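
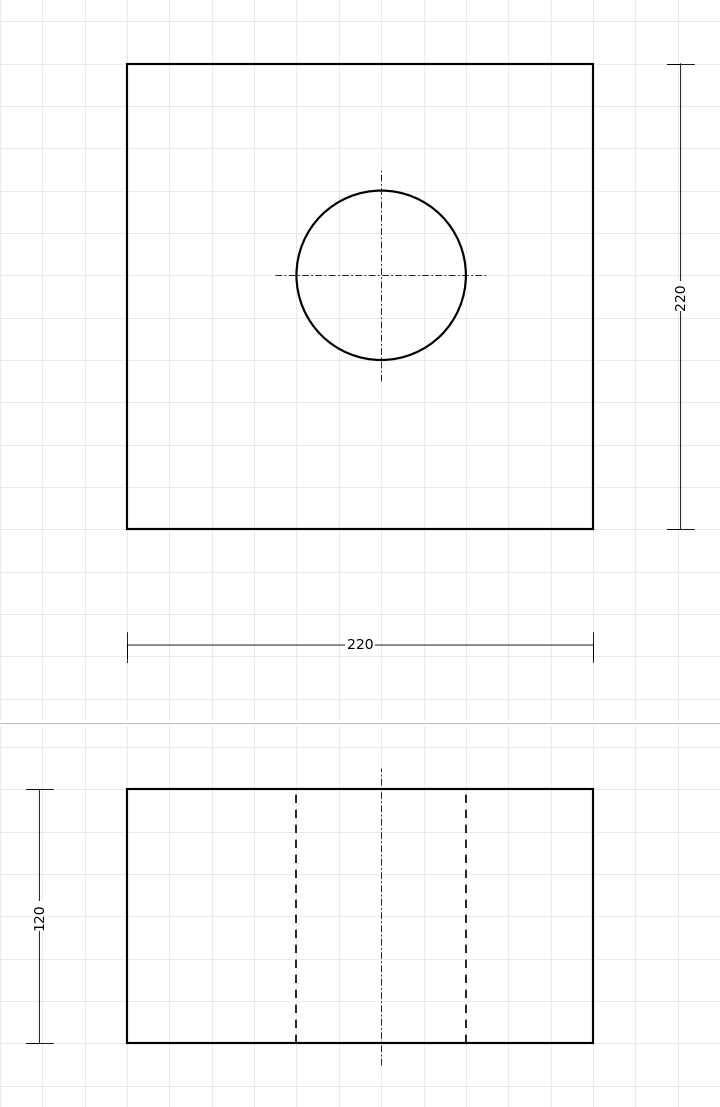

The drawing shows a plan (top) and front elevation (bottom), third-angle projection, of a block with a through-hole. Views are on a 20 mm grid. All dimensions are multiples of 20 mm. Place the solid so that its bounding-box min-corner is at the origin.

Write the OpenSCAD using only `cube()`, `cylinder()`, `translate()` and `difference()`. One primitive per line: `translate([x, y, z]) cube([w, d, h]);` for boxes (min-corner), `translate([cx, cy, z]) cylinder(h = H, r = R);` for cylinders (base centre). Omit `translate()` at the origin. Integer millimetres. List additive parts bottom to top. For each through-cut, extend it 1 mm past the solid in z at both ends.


difference() {
  cube([220, 220, 120]);
  translate([120, 120, -1]) cylinder(h = 122, r = 40);
}


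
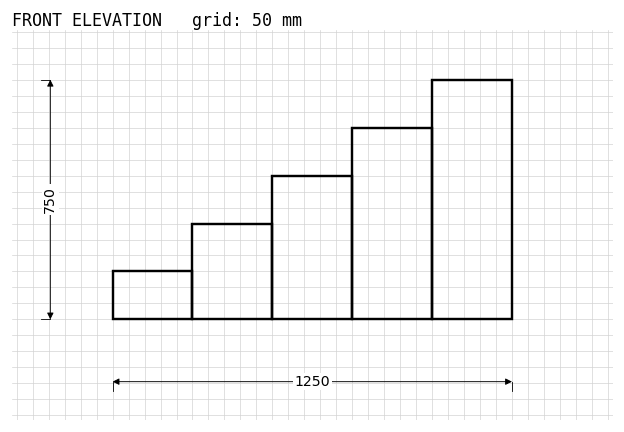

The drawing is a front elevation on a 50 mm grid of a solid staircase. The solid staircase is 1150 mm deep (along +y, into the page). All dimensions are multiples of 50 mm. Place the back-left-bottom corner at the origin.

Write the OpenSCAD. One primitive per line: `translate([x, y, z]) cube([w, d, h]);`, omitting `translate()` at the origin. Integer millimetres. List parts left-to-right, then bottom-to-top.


cube([250, 1150, 150]);
translate([250, 0, 0]) cube([250, 1150, 300]);
translate([500, 0, 0]) cube([250, 1150, 450]);
translate([750, 0, 0]) cube([250, 1150, 600]);
translate([1000, 0, 0]) cube([250, 1150, 750]);


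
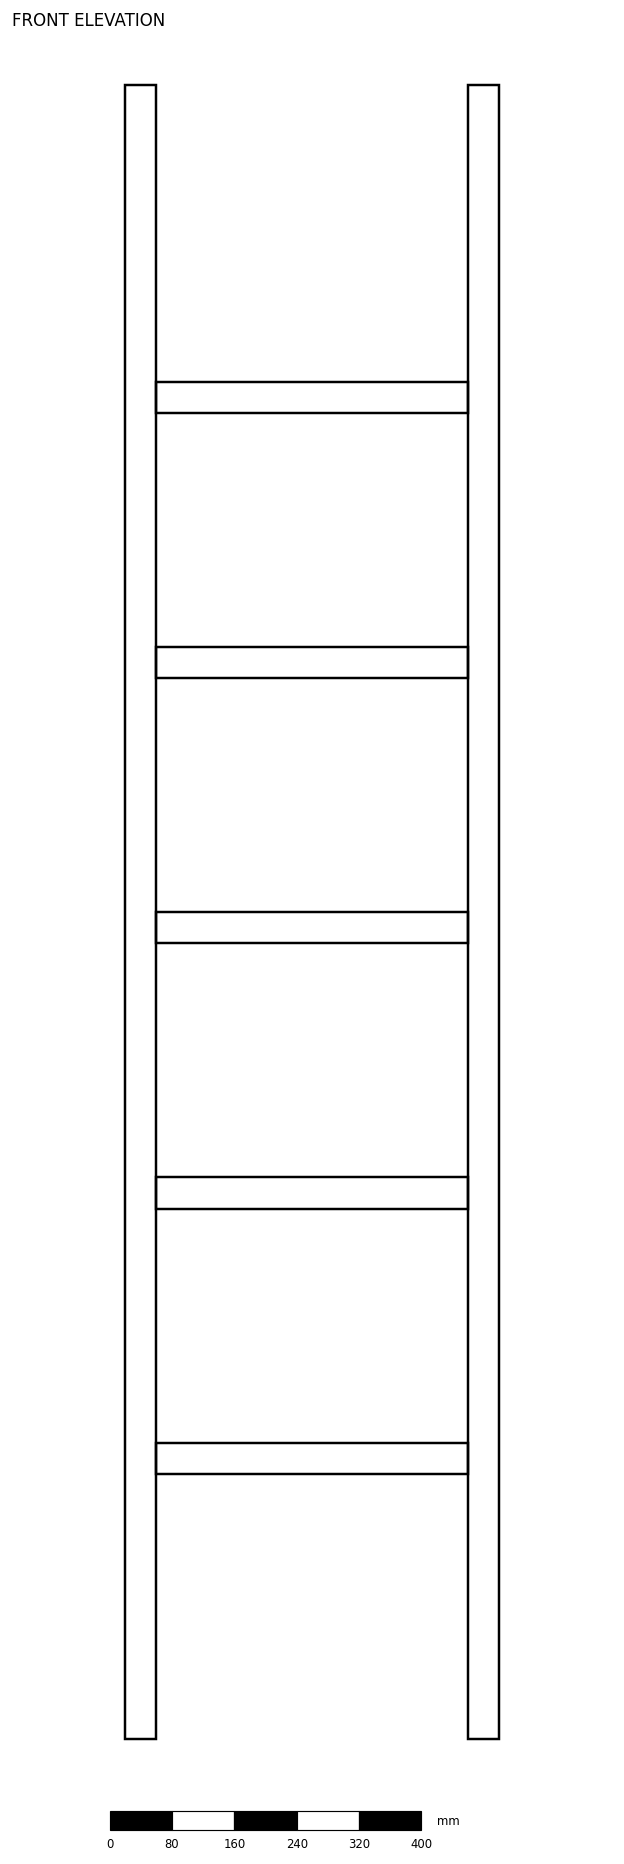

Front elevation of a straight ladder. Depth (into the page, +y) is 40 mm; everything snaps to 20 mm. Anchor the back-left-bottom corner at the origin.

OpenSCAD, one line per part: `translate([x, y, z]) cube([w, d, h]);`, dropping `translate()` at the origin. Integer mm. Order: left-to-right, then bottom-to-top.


cube([40, 40, 2120]);
translate([40, 0, 340]) cube([400, 40, 40]);
translate([40, 0, 680]) cube([400, 40, 40]);
translate([40, 0, 1020]) cube([400, 40, 40]);
translate([40, 0, 1360]) cube([400, 40, 40]);
translate([40, 0, 1700]) cube([400, 40, 40]);
translate([440, 0, 0]) cube([40, 40, 2120]);


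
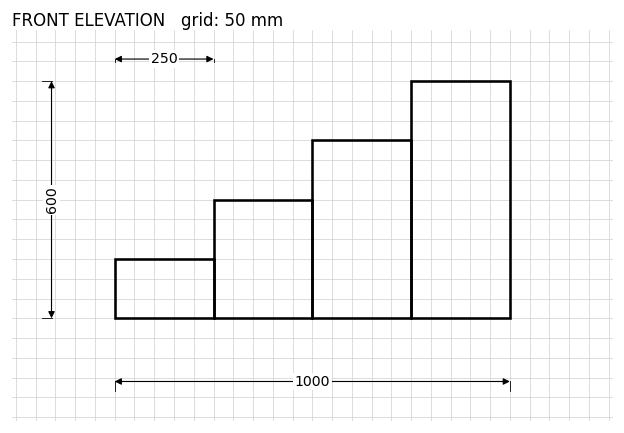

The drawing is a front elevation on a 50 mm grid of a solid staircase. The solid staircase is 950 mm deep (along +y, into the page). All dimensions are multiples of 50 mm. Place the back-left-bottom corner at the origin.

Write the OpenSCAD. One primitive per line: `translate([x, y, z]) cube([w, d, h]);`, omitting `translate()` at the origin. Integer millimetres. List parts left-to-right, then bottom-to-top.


cube([250, 950, 150]);
translate([250, 0, 0]) cube([250, 950, 300]);
translate([500, 0, 0]) cube([250, 950, 450]);
translate([750, 0, 0]) cube([250, 950, 600]);


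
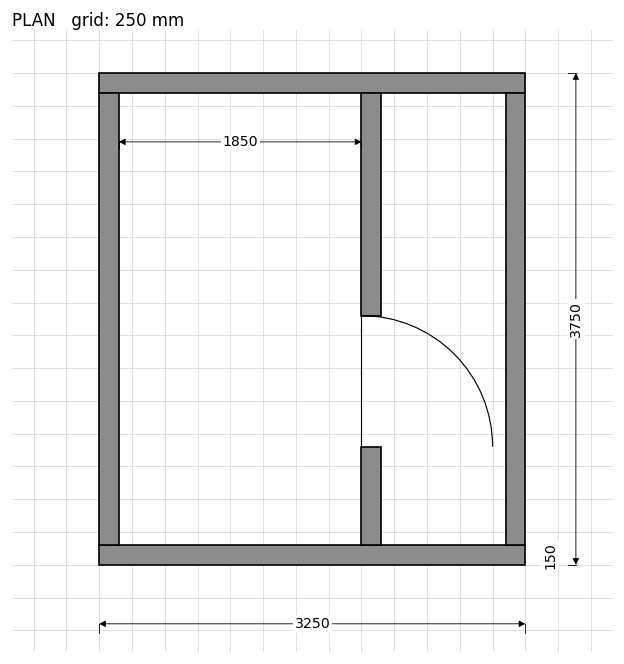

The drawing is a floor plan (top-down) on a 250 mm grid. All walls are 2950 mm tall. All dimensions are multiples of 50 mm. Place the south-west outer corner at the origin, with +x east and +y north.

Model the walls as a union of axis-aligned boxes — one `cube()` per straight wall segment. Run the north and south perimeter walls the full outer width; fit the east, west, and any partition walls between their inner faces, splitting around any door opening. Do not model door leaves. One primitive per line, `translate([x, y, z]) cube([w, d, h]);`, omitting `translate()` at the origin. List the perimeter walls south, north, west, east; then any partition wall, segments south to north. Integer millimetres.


cube([3250, 150, 2950]);
translate([0, 3600, 0]) cube([3250, 150, 2950]);
translate([0, 150, 0]) cube([150, 3450, 2950]);
translate([3100, 150, 0]) cube([150, 3450, 2950]);
translate([2000, 150, 0]) cube([150, 750, 2950]);
translate([2000, 1900, 0]) cube([150, 1700, 2950]);


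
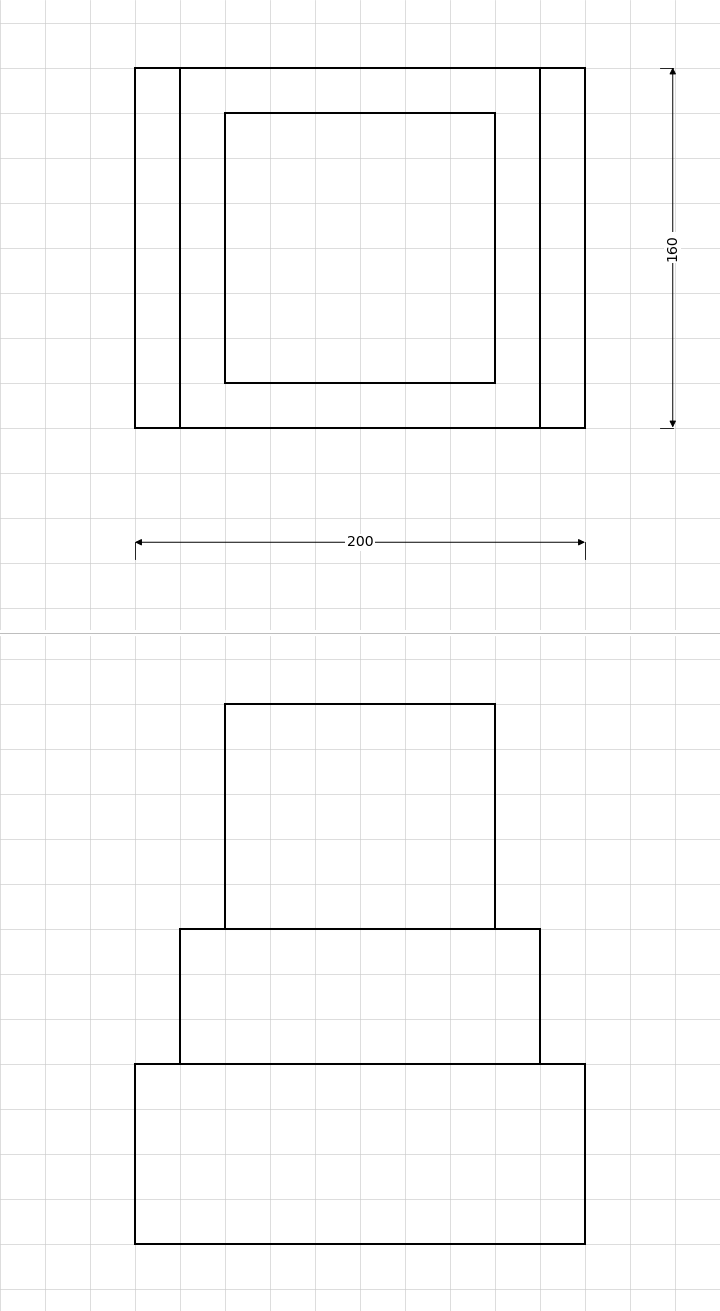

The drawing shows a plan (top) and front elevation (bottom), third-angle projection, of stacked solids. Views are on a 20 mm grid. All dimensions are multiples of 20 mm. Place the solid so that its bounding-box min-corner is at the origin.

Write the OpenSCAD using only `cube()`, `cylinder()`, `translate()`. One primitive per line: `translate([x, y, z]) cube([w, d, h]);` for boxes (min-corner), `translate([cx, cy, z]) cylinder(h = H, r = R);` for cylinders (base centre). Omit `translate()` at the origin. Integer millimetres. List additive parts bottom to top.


cube([200, 160, 80]);
translate([20, 0, 80]) cube([160, 160, 60]);
translate([40, 20, 140]) cube([120, 120, 100]);


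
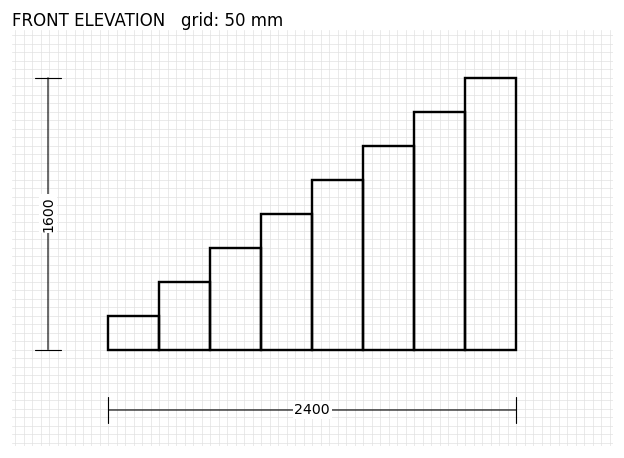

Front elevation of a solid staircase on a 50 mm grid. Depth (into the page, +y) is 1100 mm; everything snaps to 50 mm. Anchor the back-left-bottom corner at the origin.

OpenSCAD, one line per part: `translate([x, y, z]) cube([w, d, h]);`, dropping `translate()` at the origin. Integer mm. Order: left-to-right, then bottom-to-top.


cube([300, 1100, 200]);
translate([300, 0, 0]) cube([300, 1100, 400]);
translate([600, 0, 0]) cube([300, 1100, 600]);
translate([900, 0, 0]) cube([300, 1100, 800]);
translate([1200, 0, 0]) cube([300, 1100, 1000]);
translate([1500, 0, 0]) cube([300, 1100, 1200]);
translate([1800, 0, 0]) cube([300, 1100, 1400]);
translate([2100, 0, 0]) cube([300, 1100, 1600]);


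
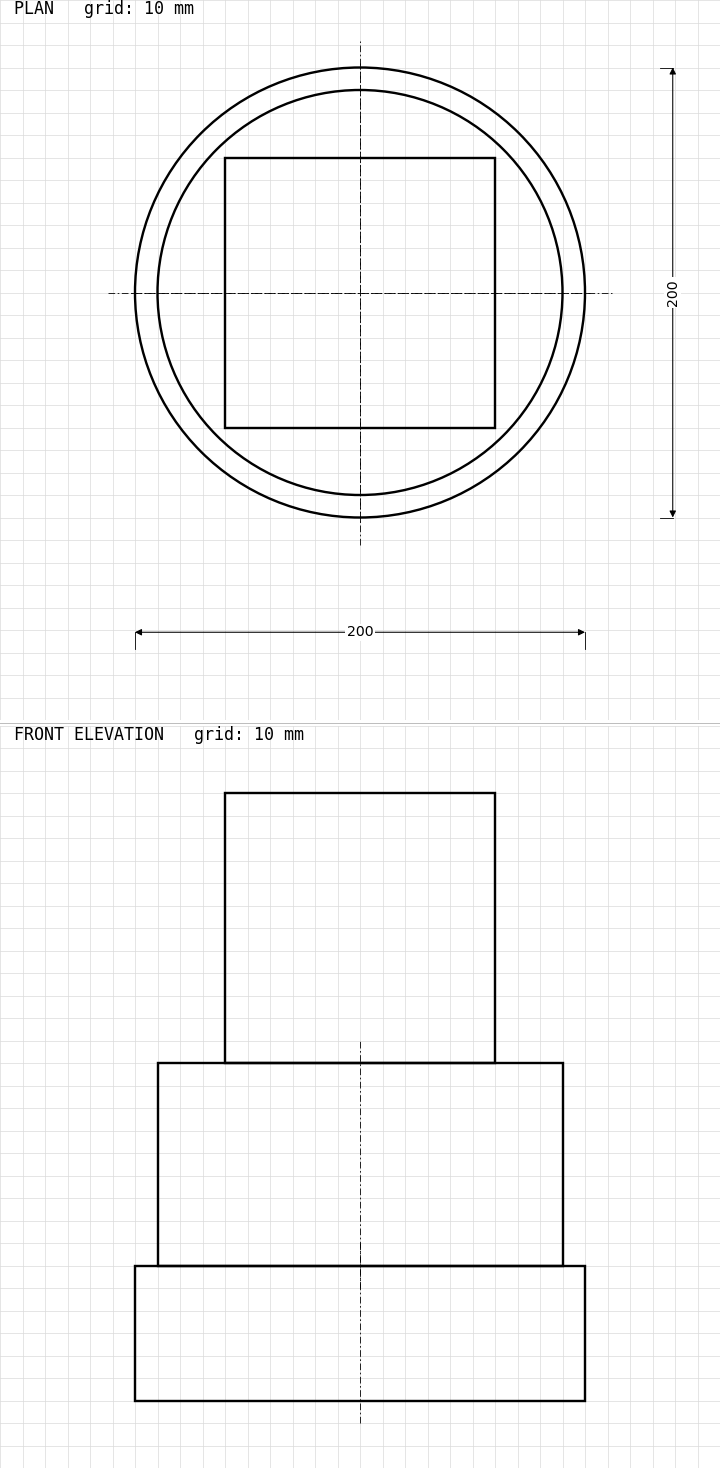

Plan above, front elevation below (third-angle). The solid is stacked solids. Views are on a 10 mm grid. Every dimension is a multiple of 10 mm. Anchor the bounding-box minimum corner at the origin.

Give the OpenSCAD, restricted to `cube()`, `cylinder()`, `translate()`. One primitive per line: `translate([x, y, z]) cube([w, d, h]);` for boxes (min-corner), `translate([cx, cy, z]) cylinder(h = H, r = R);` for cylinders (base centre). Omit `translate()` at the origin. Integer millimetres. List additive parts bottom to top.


translate([100, 100, 0]) cylinder(h = 60, r = 100);
translate([100, 100, 60]) cylinder(h = 90, r = 90);
translate([40, 40, 150]) cube([120, 120, 120]);


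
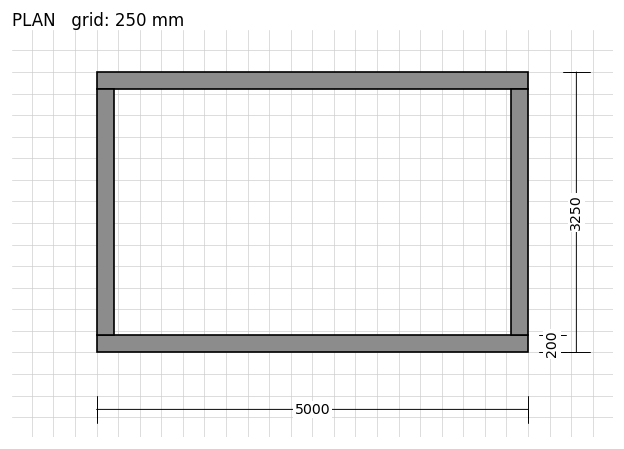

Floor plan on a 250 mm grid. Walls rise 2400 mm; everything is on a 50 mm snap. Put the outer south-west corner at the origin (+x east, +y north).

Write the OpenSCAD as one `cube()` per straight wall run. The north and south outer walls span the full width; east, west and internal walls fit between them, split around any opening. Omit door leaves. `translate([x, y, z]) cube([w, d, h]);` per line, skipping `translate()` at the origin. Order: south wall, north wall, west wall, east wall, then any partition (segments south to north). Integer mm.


cube([5000, 200, 2400]);
translate([0, 3050, 0]) cube([5000, 200, 2400]);
translate([0, 200, 0]) cube([200, 2850, 2400]);
translate([4800, 200, 0]) cube([200, 2850, 2400]);


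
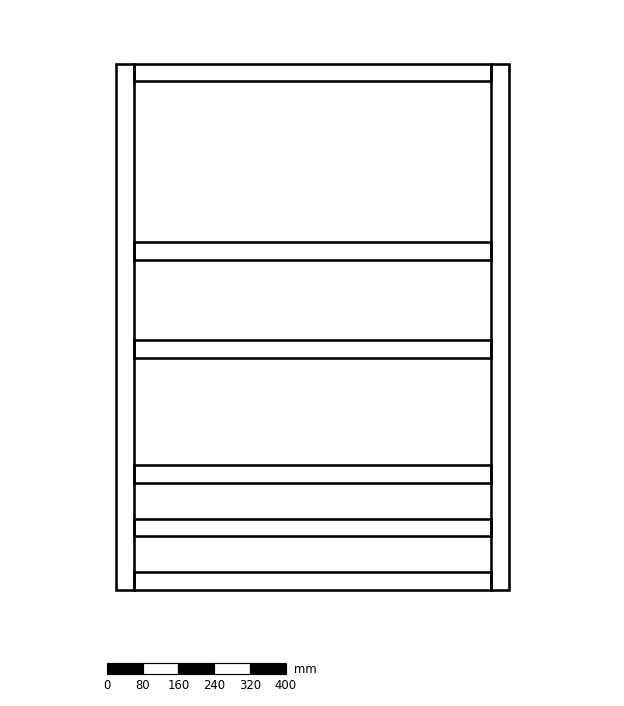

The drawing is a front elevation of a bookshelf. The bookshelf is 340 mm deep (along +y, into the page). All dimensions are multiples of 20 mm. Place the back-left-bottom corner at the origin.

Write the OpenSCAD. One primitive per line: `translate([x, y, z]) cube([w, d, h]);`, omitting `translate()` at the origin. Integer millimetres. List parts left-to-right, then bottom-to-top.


cube([40, 340, 1180]);
translate([40, 0, 0]) cube([800, 340, 40]);
translate([40, 0, 120]) cube([800, 340, 40]);
translate([40, 0, 240]) cube([800, 340, 40]);
translate([40, 0, 520]) cube([800, 340, 40]);
translate([40, 0, 740]) cube([800, 340, 40]);
translate([40, 0, 1140]) cube([800, 340, 40]);
translate([840, 0, 0]) cube([40, 340, 1180]);


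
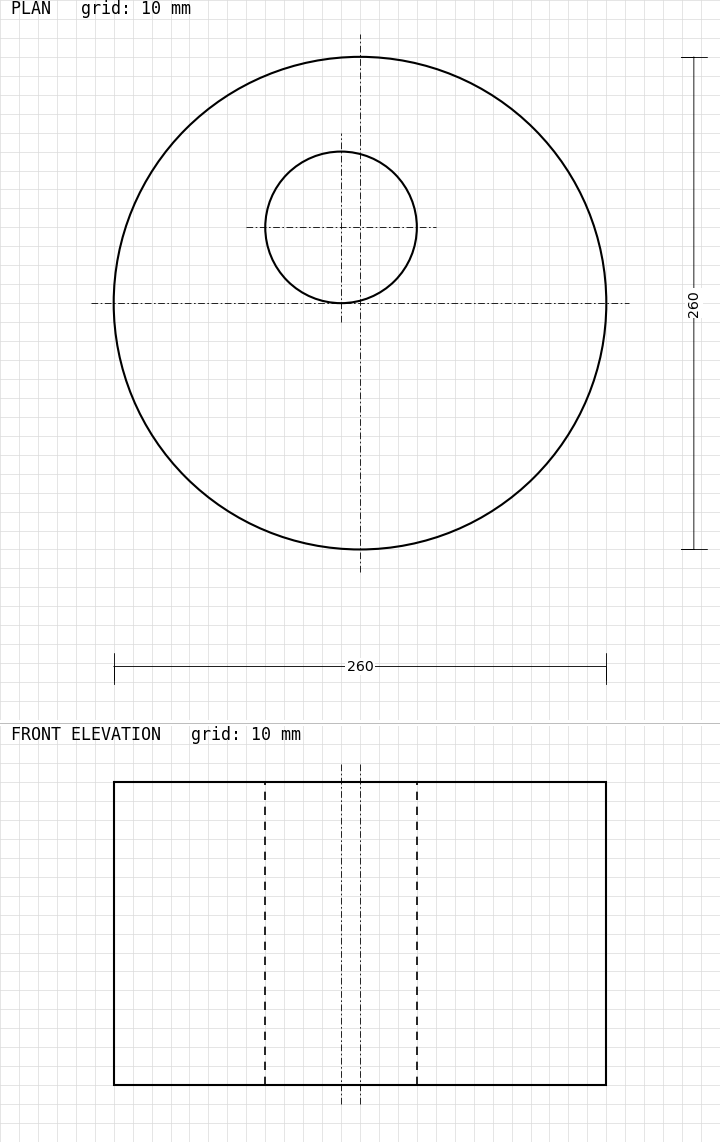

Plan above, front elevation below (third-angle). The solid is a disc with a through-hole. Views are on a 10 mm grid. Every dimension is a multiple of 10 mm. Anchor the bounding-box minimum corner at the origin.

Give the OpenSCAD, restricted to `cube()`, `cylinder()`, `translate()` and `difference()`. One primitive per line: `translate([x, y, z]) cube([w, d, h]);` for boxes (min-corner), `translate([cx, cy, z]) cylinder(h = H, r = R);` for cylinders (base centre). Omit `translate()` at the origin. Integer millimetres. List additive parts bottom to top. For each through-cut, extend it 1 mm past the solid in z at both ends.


difference() {
  translate([130, 130, 0]) cylinder(h = 160, r = 130);
  translate([120, 170, -1]) cylinder(h = 162, r = 40);
}


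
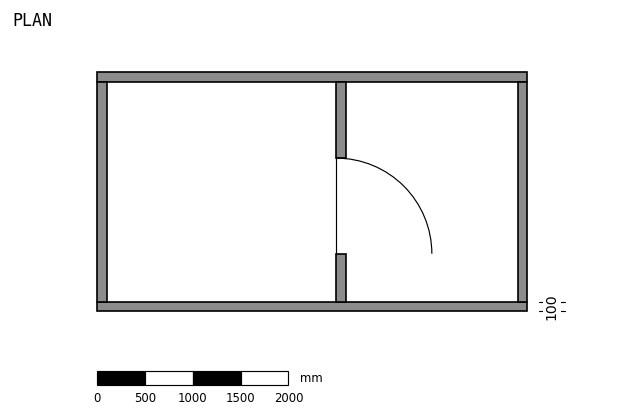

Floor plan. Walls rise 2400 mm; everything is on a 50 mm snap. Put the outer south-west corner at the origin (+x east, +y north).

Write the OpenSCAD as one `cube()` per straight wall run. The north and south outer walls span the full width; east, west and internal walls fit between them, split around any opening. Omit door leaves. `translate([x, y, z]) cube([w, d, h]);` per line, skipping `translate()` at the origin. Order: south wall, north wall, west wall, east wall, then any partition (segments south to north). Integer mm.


cube([4500, 100, 2400]);
translate([0, 2400, 0]) cube([4500, 100, 2400]);
translate([0, 100, 0]) cube([100, 2300, 2400]);
translate([4400, 100, 0]) cube([100, 2300, 2400]);
translate([2500, 100, 0]) cube([100, 500, 2400]);
translate([2500, 1600, 0]) cube([100, 800, 2400]);


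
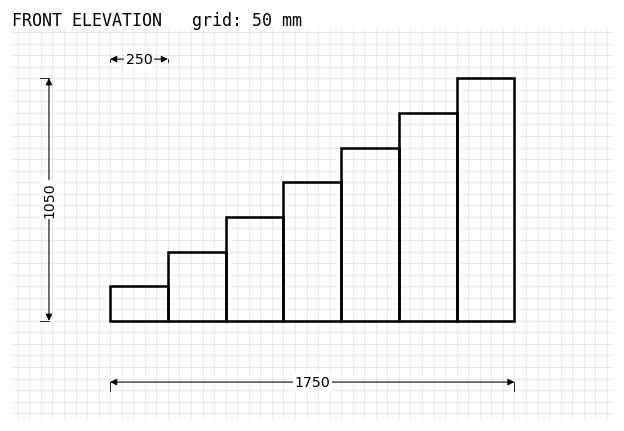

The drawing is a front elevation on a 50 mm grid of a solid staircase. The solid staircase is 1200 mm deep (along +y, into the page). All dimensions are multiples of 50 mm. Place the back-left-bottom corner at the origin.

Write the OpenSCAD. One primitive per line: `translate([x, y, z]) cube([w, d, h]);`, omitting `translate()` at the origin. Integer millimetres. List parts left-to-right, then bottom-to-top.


cube([250, 1200, 150]);
translate([250, 0, 0]) cube([250, 1200, 300]);
translate([500, 0, 0]) cube([250, 1200, 450]);
translate([750, 0, 0]) cube([250, 1200, 600]);
translate([1000, 0, 0]) cube([250, 1200, 750]);
translate([1250, 0, 0]) cube([250, 1200, 900]);
translate([1500, 0, 0]) cube([250, 1200, 1050]);


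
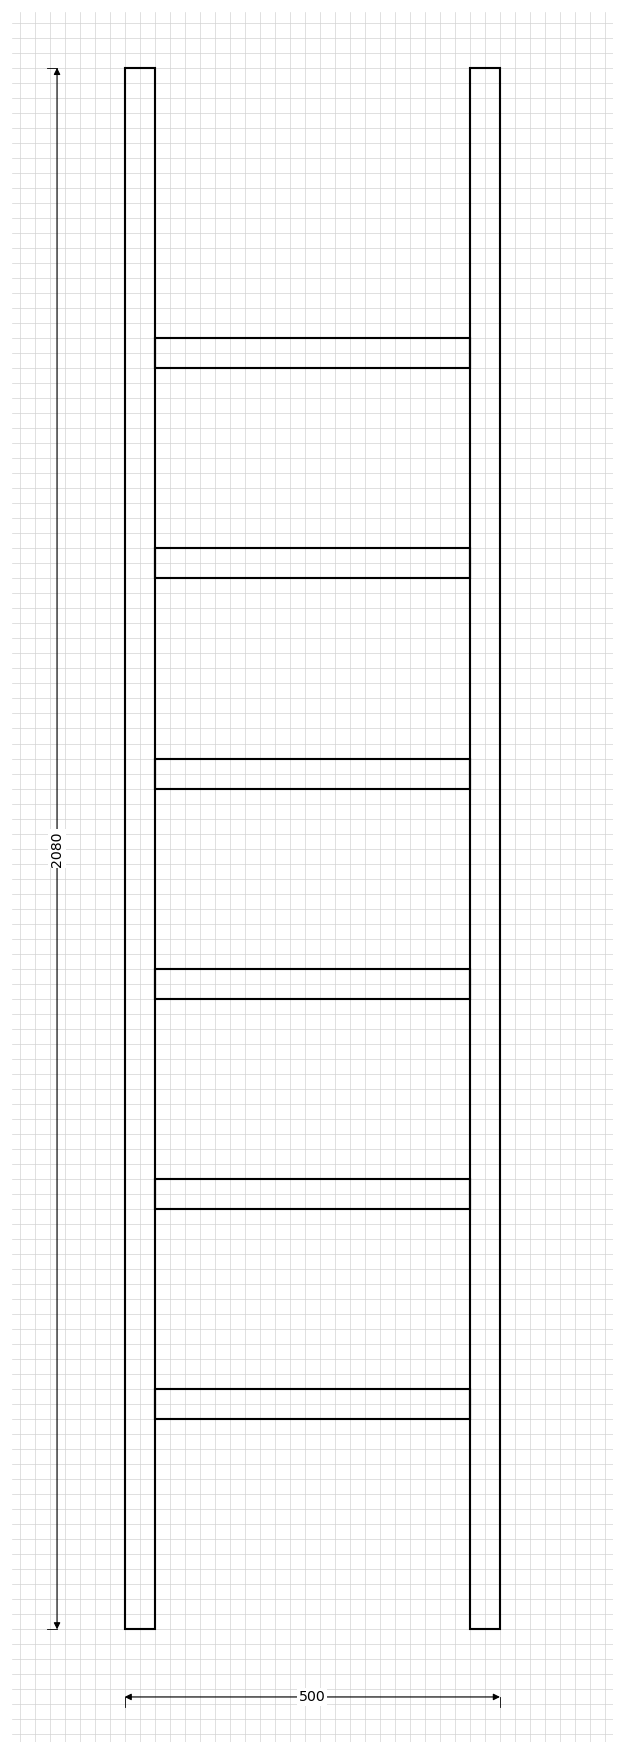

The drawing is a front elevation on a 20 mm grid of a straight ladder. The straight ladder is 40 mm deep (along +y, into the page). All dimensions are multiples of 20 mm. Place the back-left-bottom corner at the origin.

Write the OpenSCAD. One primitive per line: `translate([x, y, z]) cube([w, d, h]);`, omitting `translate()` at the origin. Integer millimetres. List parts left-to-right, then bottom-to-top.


cube([40, 40, 2080]);
translate([40, 0, 280]) cube([420, 40, 40]);
translate([40, 0, 560]) cube([420, 40, 40]);
translate([40, 0, 840]) cube([420, 40, 40]);
translate([40, 0, 1120]) cube([420, 40, 40]);
translate([40, 0, 1400]) cube([420, 40, 40]);
translate([40, 0, 1680]) cube([420, 40, 40]);
translate([460, 0, 0]) cube([40, 40, 2080]);


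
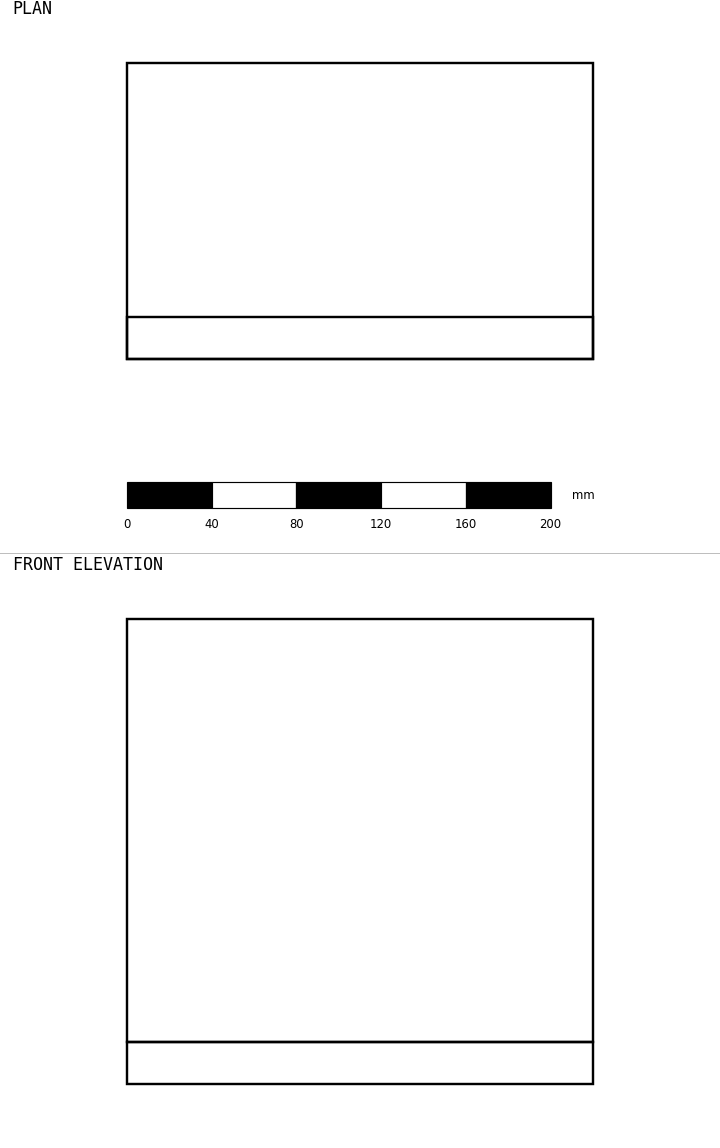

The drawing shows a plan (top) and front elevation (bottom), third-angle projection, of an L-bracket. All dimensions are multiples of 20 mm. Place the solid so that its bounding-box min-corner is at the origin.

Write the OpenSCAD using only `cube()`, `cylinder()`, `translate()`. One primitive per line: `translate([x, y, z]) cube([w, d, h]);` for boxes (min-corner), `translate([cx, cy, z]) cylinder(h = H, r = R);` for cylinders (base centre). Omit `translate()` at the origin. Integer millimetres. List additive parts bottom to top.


cube([220, 140, 20]);
translate([0, 0, 20]) cube([220, 20, 200]);


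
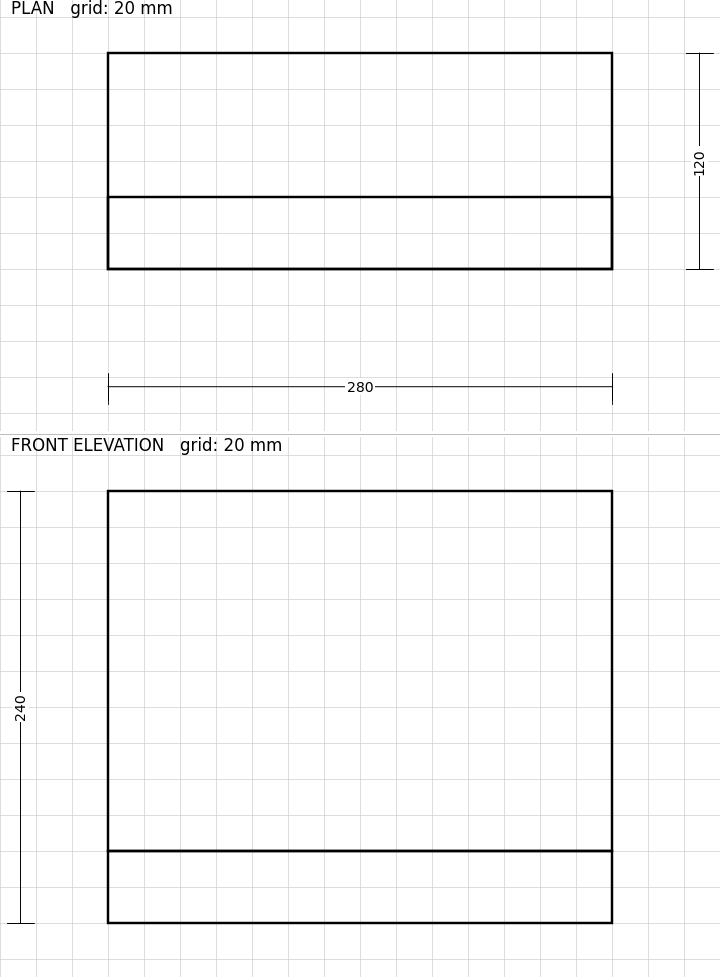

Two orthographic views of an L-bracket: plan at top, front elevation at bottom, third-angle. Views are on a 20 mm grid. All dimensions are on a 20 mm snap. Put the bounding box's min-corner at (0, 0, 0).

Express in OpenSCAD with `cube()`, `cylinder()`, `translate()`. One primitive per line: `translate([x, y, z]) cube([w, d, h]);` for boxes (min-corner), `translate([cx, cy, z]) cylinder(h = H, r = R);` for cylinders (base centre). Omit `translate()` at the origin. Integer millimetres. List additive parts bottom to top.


cube([280, 120, 40]);
translate([0, 0, 40]) cube([280, 40, 200]);


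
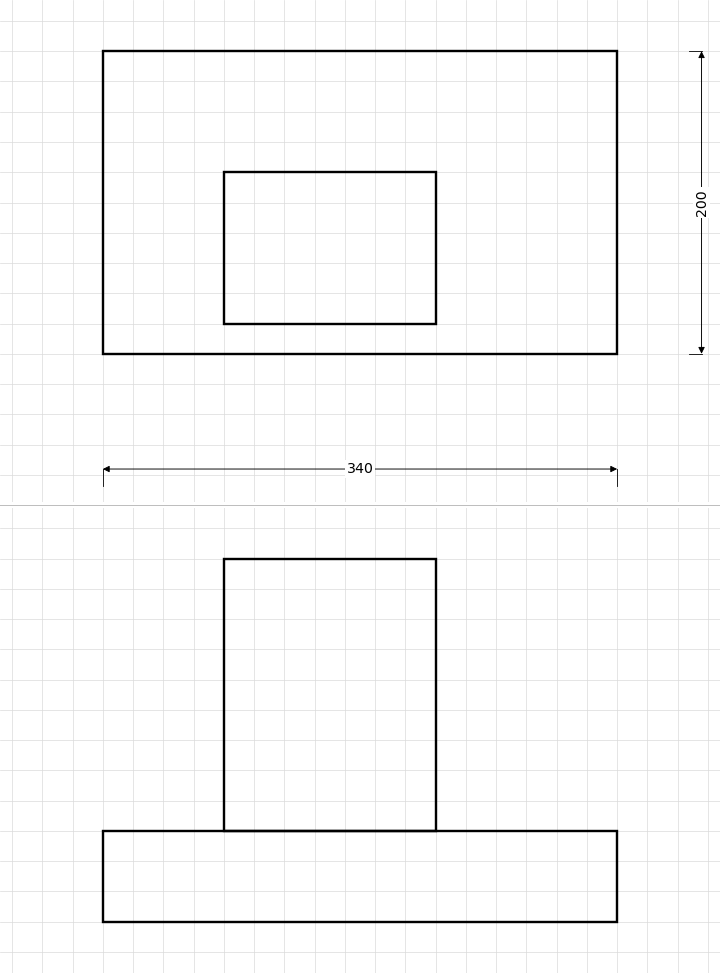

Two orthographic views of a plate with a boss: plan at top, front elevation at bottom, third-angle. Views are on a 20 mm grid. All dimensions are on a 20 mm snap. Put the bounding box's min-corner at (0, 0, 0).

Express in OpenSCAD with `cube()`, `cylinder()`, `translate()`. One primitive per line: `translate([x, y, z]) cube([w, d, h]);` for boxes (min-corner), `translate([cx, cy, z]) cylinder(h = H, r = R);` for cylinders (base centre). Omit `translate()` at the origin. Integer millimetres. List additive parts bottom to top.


cube([340, 200, 60]);
translate([80, 20, 60]) cube([140, 100, 180]);


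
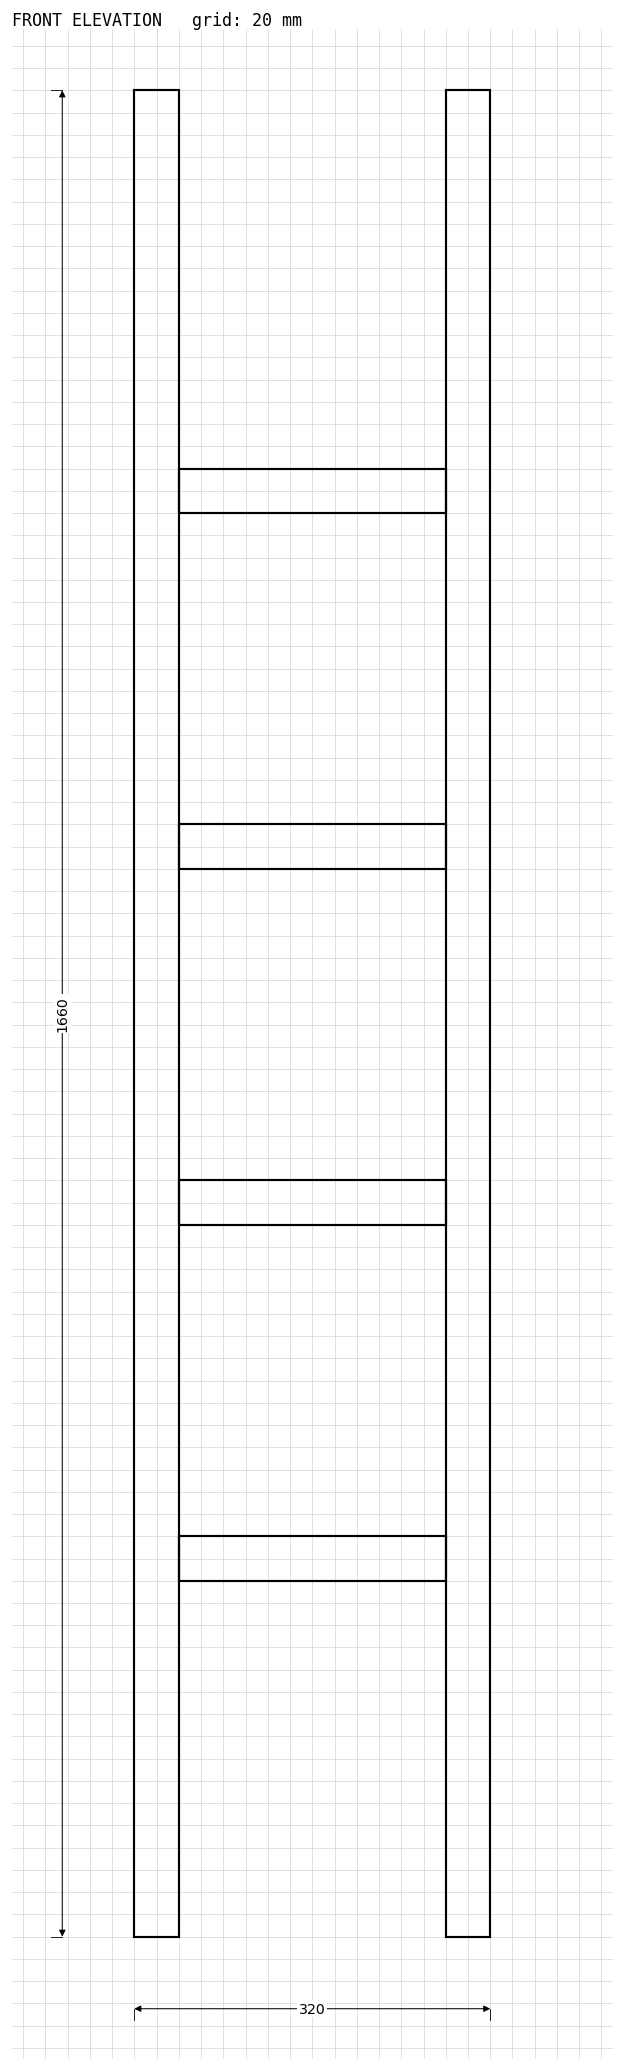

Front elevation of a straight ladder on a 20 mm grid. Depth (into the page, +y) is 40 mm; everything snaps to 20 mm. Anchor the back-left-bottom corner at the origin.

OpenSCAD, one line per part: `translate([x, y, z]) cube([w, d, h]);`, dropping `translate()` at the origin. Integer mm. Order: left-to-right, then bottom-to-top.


cube([40, 40, 1660]);
translate([40, 0, 320]) cube([240, 40, 40]);
translate([40, 0, 640]) cube([240, 40, 40]);
translate([40, 0, 960]) cube([240, 40, 40]);
translate([40, 0, 1280]) cube([240, 40, 40]);
translate([280, 0, 0]) cube([40, 40, 1660]);


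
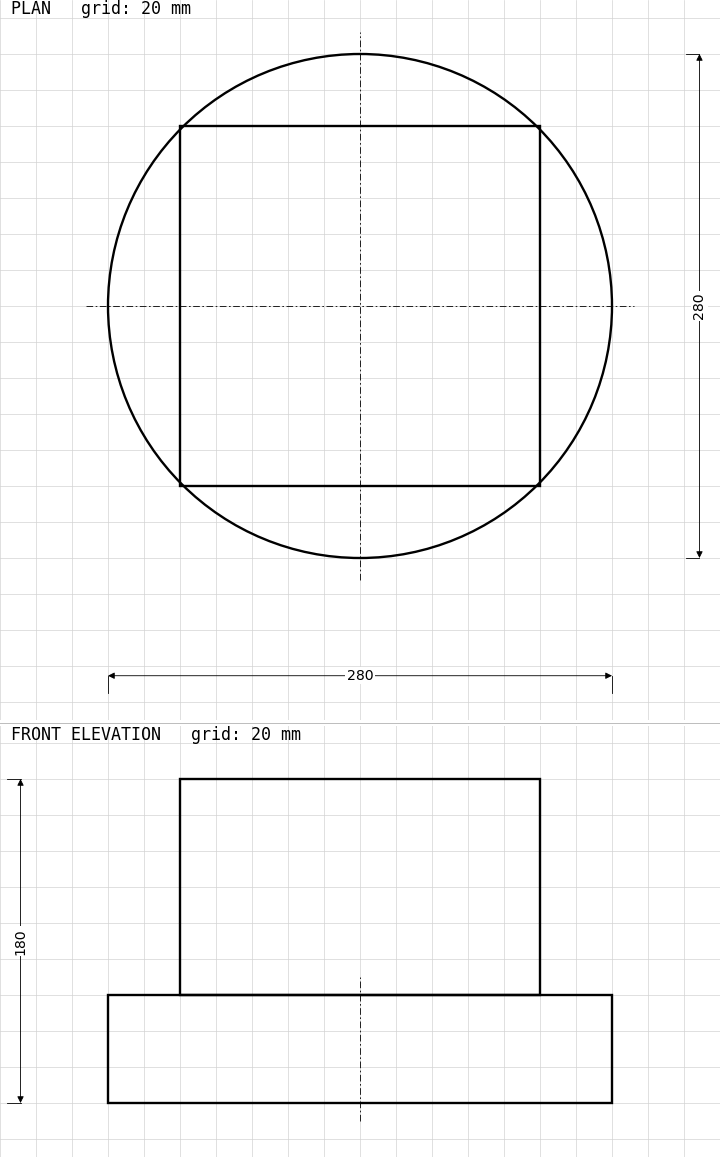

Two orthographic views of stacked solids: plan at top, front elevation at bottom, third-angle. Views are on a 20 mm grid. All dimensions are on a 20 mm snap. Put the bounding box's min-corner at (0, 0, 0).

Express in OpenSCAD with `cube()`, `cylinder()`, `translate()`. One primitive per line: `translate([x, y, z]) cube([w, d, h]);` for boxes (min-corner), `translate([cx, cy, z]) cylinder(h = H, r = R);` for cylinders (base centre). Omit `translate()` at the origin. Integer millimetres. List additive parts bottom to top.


translate([140, 140, 0]) cylinder(h = 60, r = 140);
translate([40, 40, 60]) cube([200, 200, 120]);


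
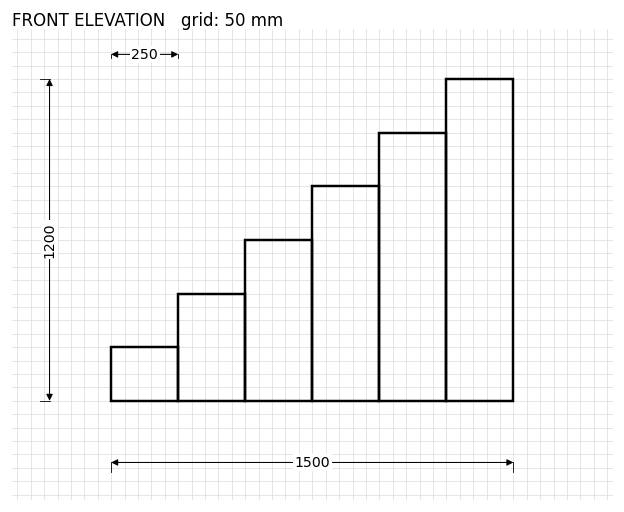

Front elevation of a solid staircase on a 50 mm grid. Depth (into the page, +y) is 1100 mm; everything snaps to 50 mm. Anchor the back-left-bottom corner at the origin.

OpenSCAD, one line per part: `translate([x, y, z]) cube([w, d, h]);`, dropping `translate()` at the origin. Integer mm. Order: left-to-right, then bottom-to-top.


cube([250, 1100, 200]);
translate([250, 0, 0]) cube([250, 1100, 400]);
translate([500, 0, 0]) cube([250, 1100, 600]);
translate([750, 0, 0]) cube([250, 1100, 800]);
translate([1000, 0, 0]) cube([250, 1100, 1000]);
translate([1250, 0, 0]) cube([250, 1100, 1200]);


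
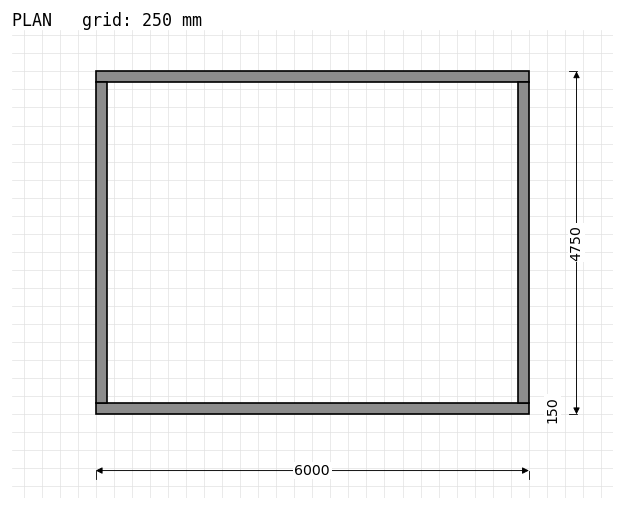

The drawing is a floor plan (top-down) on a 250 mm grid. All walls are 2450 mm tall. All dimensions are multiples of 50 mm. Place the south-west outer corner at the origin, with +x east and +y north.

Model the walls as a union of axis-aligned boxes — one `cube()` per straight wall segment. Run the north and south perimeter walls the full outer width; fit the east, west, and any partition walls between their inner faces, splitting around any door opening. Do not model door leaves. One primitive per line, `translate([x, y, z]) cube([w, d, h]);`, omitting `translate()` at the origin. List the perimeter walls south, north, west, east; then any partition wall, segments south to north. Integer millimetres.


cube([6000, 150, 2450]);
translate([0, 4600, 0]) cube([6000, 150, 2450]);
translate([0, 150, 0]) cube([150, 4450, 2450]);
translate([5850, 150, 0]) cube([150, 4450, 2450]);


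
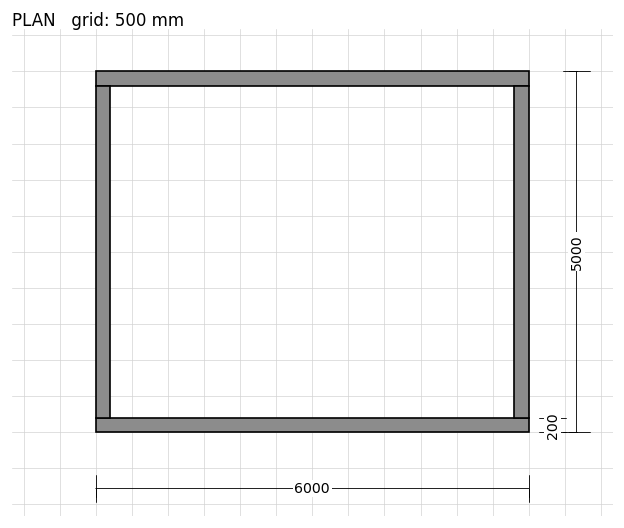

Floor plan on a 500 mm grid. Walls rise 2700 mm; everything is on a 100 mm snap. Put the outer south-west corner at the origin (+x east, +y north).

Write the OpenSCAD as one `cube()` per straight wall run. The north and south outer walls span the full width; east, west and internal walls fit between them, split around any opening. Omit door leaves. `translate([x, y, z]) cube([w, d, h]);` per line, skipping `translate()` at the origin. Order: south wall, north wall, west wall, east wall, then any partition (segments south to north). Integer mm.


cube([6000, 200, 2700]);
translate([0, 4800, 0]) cube([6000, 200, 2700]);
translate([0, 200, 0]) cube([200, 4600, 2700]);
translate([5800, 200, 0]) cube([200, 4600, 2700]);


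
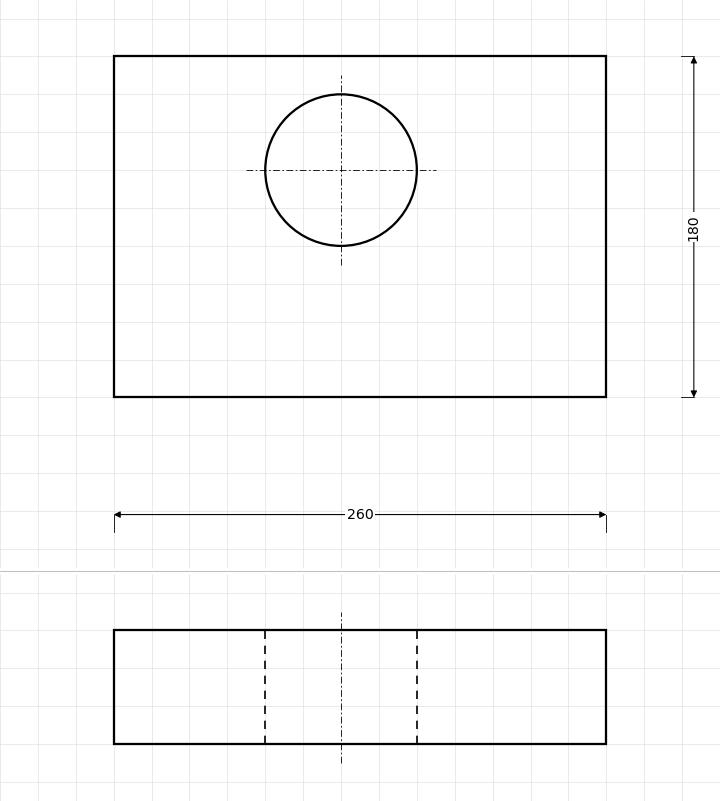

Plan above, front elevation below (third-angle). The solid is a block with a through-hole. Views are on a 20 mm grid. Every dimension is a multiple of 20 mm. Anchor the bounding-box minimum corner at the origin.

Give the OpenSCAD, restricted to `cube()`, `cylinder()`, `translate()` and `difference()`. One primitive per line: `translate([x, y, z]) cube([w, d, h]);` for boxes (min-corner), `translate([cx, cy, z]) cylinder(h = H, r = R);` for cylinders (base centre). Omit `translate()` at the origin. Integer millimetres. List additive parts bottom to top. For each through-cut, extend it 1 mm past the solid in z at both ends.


difference() {
  cube([260, 180, 60]);
  translate([120, 120, -1]) cylinder(h = 62, r = 40);
}


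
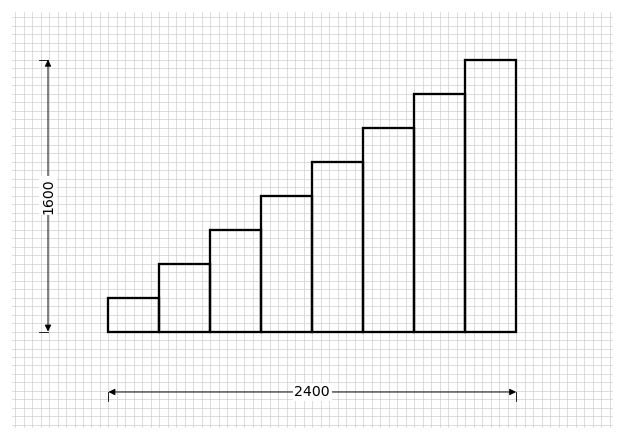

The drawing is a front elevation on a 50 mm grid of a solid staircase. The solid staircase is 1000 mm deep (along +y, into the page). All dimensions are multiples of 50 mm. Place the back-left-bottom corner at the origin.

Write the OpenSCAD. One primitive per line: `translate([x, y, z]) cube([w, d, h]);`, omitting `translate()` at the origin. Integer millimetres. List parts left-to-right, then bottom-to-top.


cube([300, 1000, 200]);
translate([300, 0, 0]) cube([300, 1000, 400]);
translate([600, 0, 0]) cube([300, 1000, 600]);
translate([900, 0, 0]) cube([300, 1000, 800]);
translate([1200, 0, 0]) cube([300, 1000, 1000]);
translate([1500, 0, 0]) cube([300, 1000, 1200]);
translate([1800, 0, 0]) cube([300, 1000, 1400]);
translate([2100, 0, 0]) cube([300, 1000, 1600]);


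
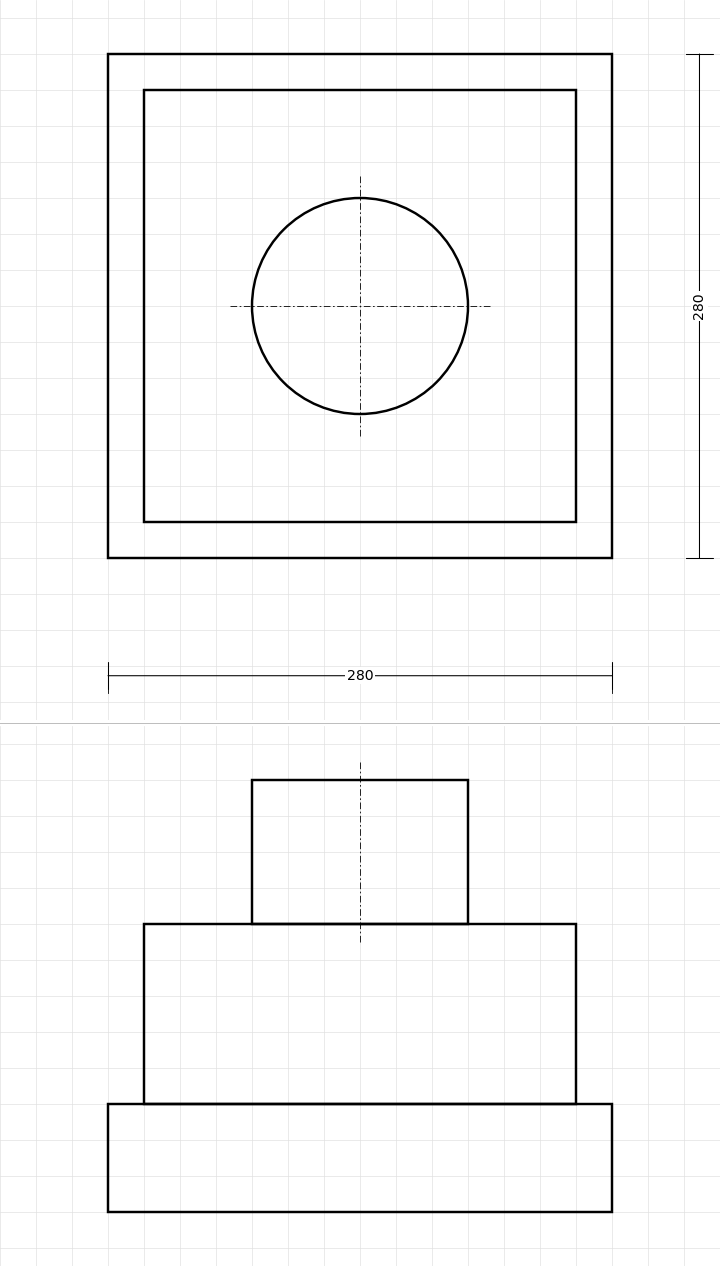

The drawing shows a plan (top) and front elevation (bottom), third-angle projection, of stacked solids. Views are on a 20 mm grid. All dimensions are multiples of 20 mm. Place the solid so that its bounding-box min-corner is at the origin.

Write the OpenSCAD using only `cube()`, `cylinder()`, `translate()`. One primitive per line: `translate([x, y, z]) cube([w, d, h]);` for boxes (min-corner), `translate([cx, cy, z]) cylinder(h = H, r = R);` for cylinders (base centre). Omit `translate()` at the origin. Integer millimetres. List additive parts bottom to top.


cube([280, 280, 60]);
translate([20, 20, 60]) cube([240, 240, 100]);
translate([140, 140, 160]) cylinder(h = 80, r = 60);


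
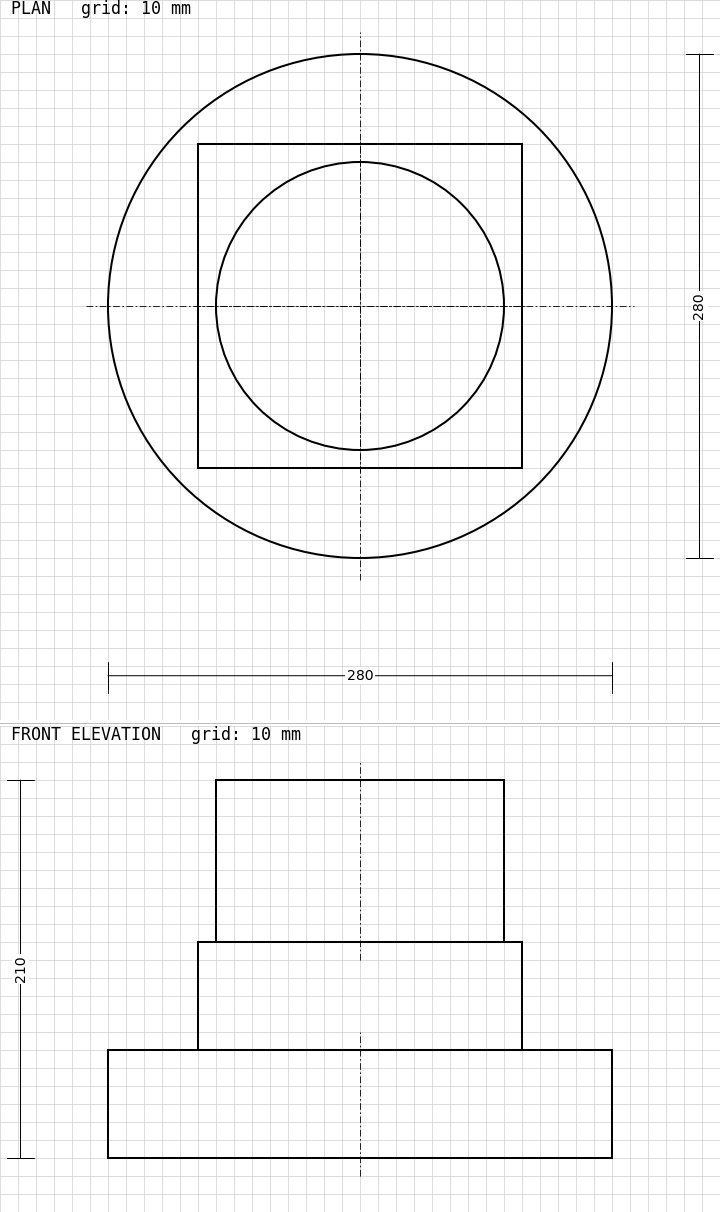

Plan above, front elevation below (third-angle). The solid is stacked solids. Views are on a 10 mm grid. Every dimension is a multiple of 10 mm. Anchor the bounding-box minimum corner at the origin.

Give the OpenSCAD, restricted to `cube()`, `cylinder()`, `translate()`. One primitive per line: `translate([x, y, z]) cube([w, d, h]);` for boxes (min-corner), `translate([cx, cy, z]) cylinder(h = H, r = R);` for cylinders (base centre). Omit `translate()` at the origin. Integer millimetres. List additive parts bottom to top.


translate([140, 140, 0]) cylinder(h = 60, r = 140);
translate([50, 50, 60]) cube([180, 180, 60]);
translate([140, 140, 120]) cylinder(h = 90, r = 80);


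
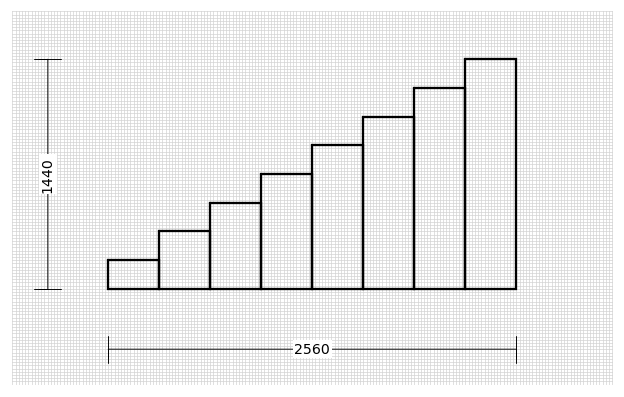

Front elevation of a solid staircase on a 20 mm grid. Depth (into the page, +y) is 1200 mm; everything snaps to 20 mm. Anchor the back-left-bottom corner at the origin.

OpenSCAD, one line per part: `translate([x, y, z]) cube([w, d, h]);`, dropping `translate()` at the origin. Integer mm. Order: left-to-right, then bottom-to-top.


cube([320, 1200, 180]);
translate([320, 0, 0]) cube([320, 1200, 360]);
translate([640, 0, 0]) cube([320, 1200, 540]);
translate([960, 0, 0]) cube([320, 1200, 720]);
translate([1280, 0, 0]) cube([320, 1200, 900]);
translate([1600, 0, 0]) cube([320, 1200, 1080]);
translate([1920, 0, 0]) cube([320, 1200, 1260]);
translate([2240, 0, 0]) cube([320, 1200, 1440]);


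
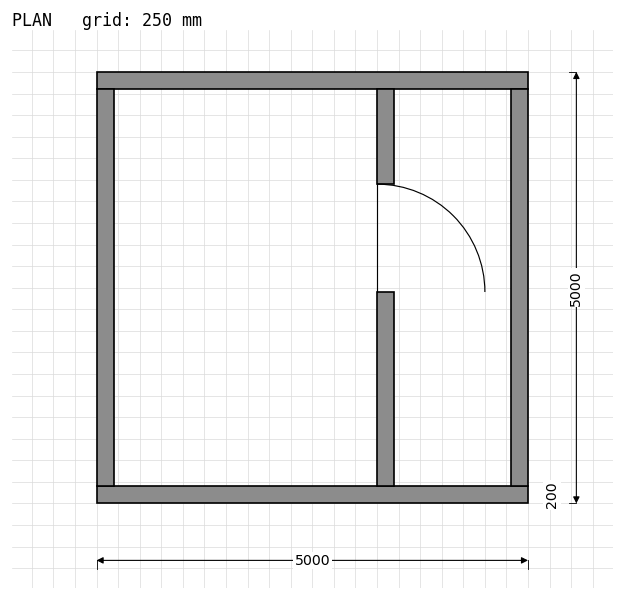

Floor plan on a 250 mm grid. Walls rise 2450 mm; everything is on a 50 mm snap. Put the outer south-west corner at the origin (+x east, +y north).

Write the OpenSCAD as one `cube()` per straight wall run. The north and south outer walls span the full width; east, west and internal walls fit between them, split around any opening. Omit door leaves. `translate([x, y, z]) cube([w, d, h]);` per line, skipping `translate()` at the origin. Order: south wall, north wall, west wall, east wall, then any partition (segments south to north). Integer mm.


cube([5000, 200, 2450]);
translate([0, 4800, 0]) cube([5000, 200, 2450]);
translate([0, 200, 0]) cube([200, 4600, 2450]);
translate([4800, 200, 0]) cube([200, 4600, 2450]);
translate([3250, 200, 0]) cube([200, 2250, 2450]);
translate([3250, 3700, 0]) cube([200, 1100, 2450]);


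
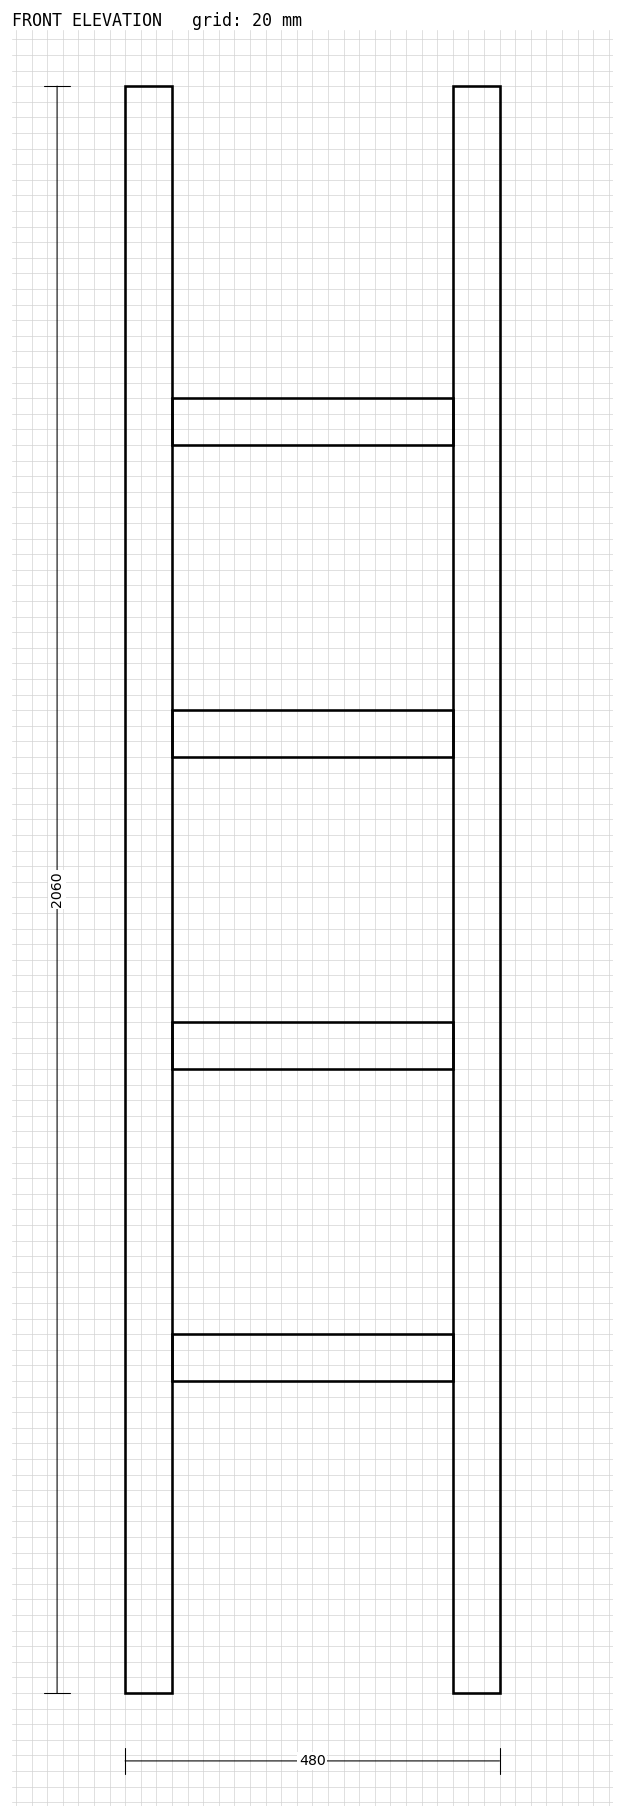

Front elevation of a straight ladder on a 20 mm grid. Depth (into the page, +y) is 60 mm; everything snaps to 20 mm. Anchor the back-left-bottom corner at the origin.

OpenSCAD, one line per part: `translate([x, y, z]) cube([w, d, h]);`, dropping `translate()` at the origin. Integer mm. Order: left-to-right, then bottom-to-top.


cube([60, 60, 2060]);
translate([60, 0, 400]) cube([360, 60, 60]);
translate([60, 0, 800]) cube([360, 60, 60]);
translate([60, 0, 1200]) cube([360, 60, 60]);
translate([60, 0, 1600]) cube([360, 60, 60]);
translate([420, 0, 0]) cube([60, 60, 2060]);


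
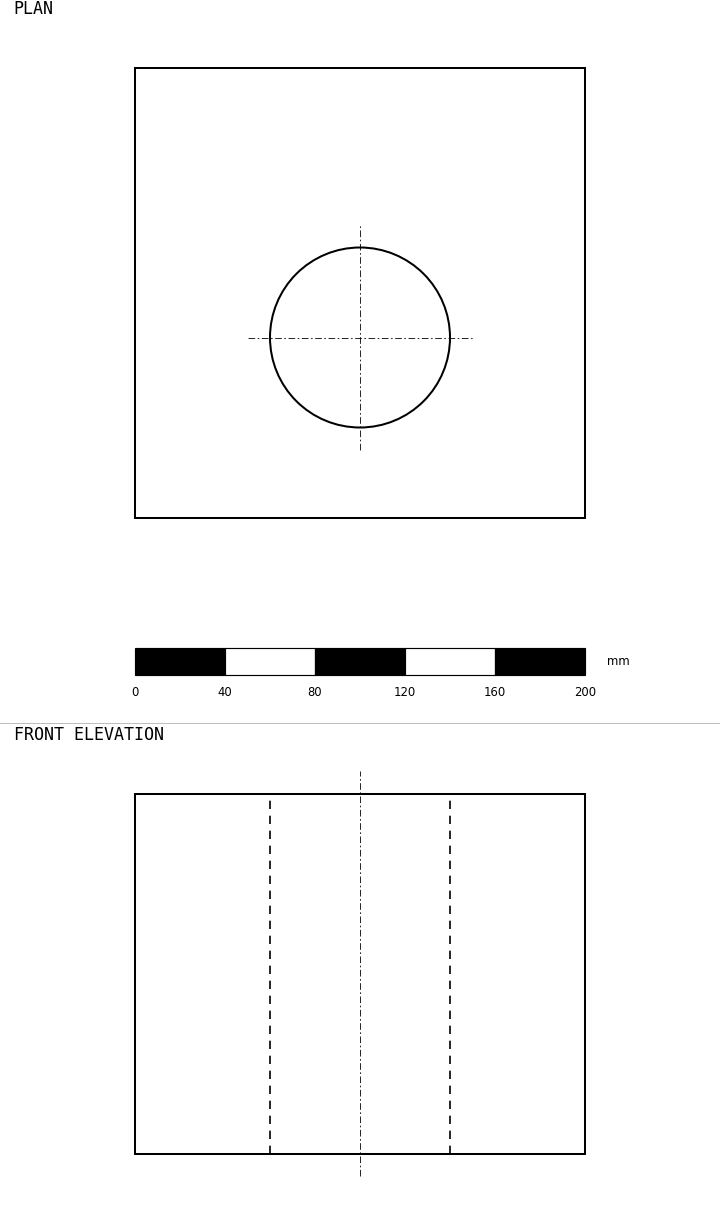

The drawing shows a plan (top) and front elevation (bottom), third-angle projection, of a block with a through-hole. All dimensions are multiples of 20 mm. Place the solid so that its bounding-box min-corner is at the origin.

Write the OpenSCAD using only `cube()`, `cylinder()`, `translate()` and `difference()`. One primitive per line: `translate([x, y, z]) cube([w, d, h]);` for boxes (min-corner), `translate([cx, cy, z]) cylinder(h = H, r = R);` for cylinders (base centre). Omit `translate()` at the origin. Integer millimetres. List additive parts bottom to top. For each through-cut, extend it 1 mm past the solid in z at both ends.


difference() {
  cube([200, 200, 160]);
  translate([100, 80, -1]) cylinder(h = 162, r = 40);
}


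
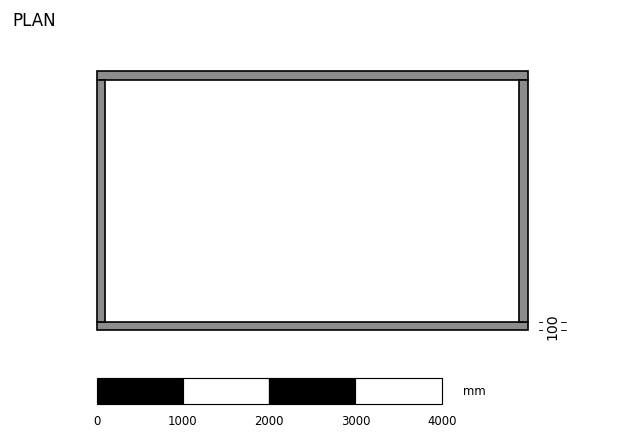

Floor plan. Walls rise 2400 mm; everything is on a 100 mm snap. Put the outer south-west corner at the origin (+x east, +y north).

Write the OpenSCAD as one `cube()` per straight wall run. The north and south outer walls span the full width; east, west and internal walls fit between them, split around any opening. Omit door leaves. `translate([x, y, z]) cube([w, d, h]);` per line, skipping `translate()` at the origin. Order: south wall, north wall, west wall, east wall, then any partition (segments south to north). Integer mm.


cube([5000, 100, 2400]);
translate([0, 2900, 0]) cube([5000, 100, 2400]);
translate([0, 100, 0]) cube([100, 2800, 2400]);
translate([4900, 100, 0]) cube([100, 2800, 2400]);


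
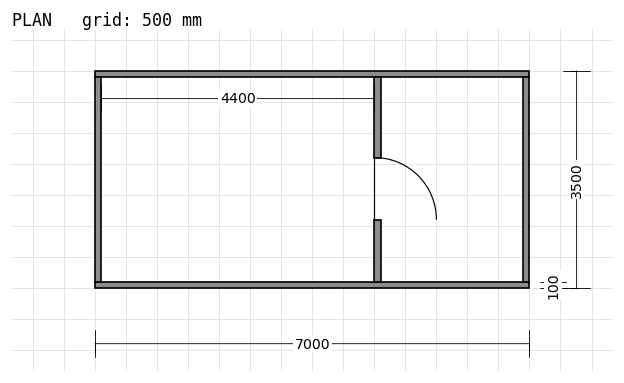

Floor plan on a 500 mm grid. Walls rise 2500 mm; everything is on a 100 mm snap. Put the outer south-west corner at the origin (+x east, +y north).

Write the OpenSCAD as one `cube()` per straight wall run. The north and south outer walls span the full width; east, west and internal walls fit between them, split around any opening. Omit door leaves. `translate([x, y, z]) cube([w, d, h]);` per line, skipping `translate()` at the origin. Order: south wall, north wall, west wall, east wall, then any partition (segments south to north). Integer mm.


cube([7000, 100, 2500]);
translate([0, 3400, 0]) cube([7000, 100, 2500]);
translate([0, 100, 0]) cube([100, 3300, 2500]);
translate([6900, 100, 0]) cube([100, 3300, 2500]);
translate([4500, 100, 0]) cube([100, 1000, 2500]);
translate([4500, 2100, 0]) cube([100, 1300, 2500]);


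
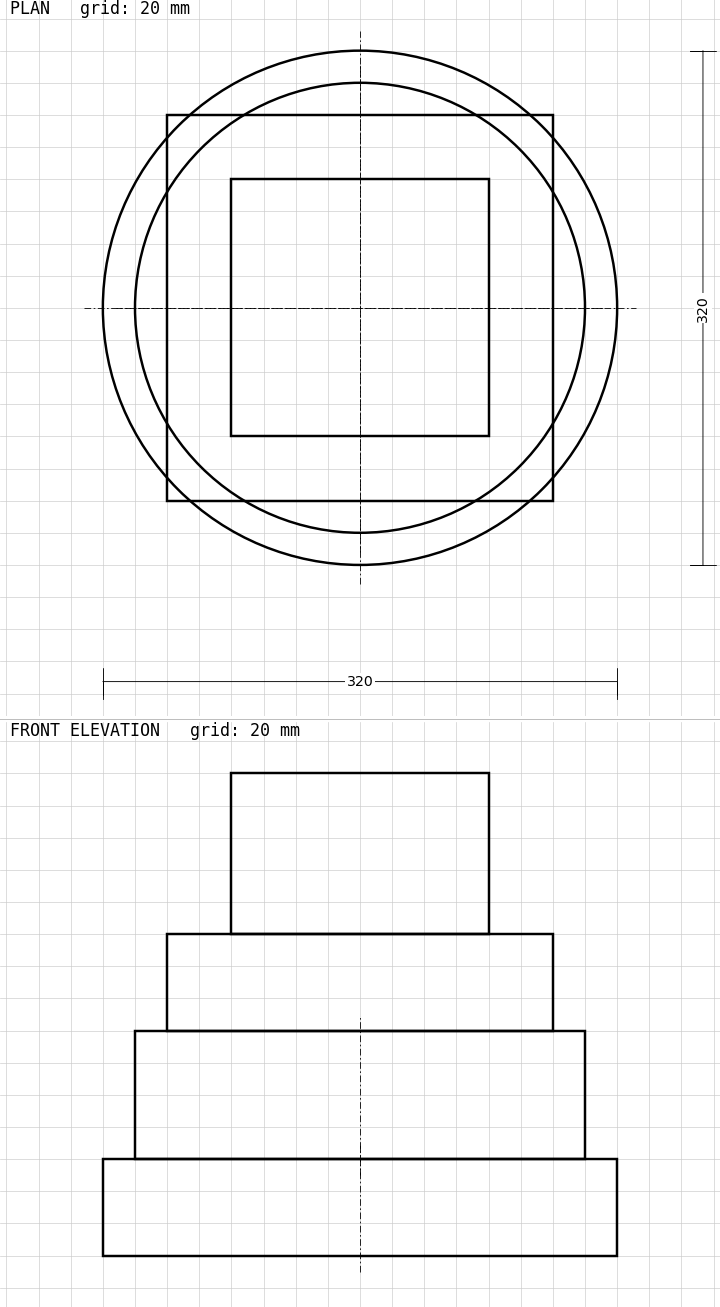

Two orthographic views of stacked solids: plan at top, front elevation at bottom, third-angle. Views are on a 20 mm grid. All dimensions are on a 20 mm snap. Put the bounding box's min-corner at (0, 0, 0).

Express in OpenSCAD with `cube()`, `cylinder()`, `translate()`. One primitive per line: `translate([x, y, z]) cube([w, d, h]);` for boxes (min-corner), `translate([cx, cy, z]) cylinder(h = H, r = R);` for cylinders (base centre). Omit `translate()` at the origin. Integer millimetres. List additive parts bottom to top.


translate([160, 160, 0]) cylinder(h = 60, r = 160);
translate([160, 160, 60]) cylinder(h = 80, r = 140);
translate([40, 40, 140]) cube([240, 240, 60]);
translate([80, 80, 200]) cube([160, 160, 100]);


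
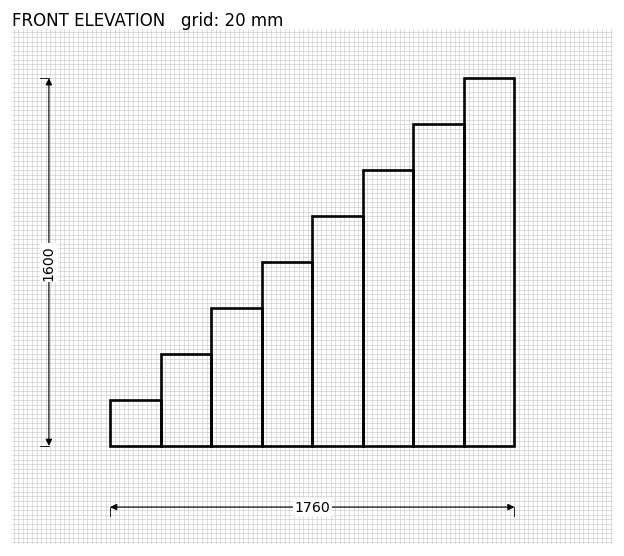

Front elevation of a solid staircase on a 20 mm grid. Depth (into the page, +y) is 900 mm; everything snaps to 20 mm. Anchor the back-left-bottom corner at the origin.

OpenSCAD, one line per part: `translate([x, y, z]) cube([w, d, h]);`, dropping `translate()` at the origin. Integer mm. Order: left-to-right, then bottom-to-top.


cube([220, 900, 200]);
translate([220, 0, 0]) cube([220, 900, 400]);
translate([440, 0, 0]) cube([220, 900, 600]);
translate([660, 0, 0]) cube([220, 900, 800]);
translate([880, 0, 0]) cube([220, 900, 1000]);
translate([1100, 0, 0]) cube([220, 900, 1200]);
translate([1320, 0, 0]) cube([220, 900, 1400]);
translate([1540, 0, 0]) cube([220, 900, 1600]);


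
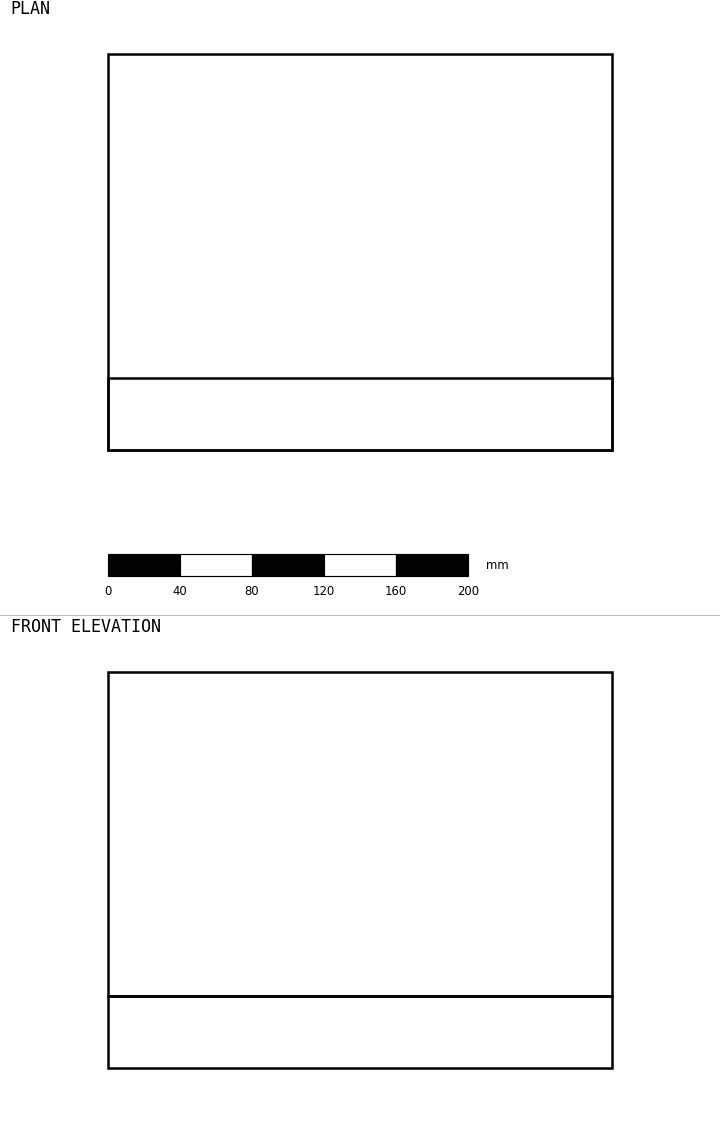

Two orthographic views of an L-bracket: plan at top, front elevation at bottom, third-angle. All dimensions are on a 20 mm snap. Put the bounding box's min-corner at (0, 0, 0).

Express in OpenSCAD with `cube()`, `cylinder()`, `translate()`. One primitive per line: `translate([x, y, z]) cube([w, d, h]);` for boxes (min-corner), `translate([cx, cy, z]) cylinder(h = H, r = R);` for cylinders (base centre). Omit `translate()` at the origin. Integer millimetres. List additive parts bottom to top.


cube([280, 220, 40]);
translate([0, 0, 40]) cube([280, 40, 180]);


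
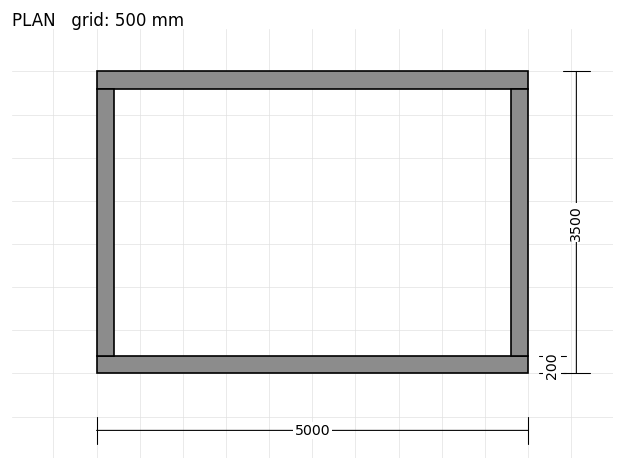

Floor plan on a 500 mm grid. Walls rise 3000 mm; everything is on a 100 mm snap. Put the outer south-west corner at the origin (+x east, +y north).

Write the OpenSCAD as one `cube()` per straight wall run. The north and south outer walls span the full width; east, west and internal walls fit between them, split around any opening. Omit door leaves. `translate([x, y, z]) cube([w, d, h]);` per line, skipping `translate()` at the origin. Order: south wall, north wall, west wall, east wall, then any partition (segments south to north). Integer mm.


cube([5000, 200, 3000]);
translate([0, 3300, 0]) cube([5000, 200, 3000]);
translate([0, 200, 0]) cube([200, 3100, 3000]);
translate([4800, 200, 0]) cube([200, 3100, 3000]);
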